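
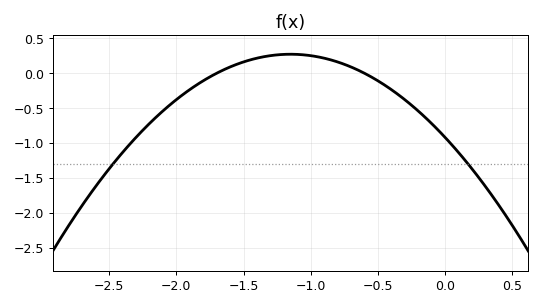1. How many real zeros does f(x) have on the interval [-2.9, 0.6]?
2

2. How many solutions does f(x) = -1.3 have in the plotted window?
2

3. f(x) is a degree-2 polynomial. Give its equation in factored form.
y = -0.9(x + 1.7)(x + 0.6)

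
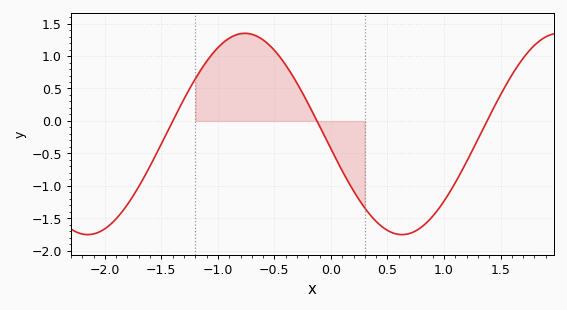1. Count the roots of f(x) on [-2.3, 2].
3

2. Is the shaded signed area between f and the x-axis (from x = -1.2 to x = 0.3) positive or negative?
positive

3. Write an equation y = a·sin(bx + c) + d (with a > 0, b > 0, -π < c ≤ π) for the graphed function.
y = 1.55sin(2.26x - 2.99) - 0.2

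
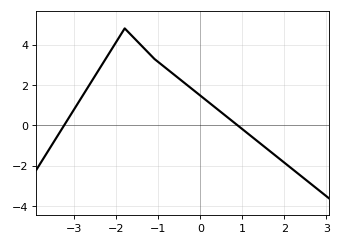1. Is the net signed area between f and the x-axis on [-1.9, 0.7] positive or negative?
positive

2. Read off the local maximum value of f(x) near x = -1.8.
4.8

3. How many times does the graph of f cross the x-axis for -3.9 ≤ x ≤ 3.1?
2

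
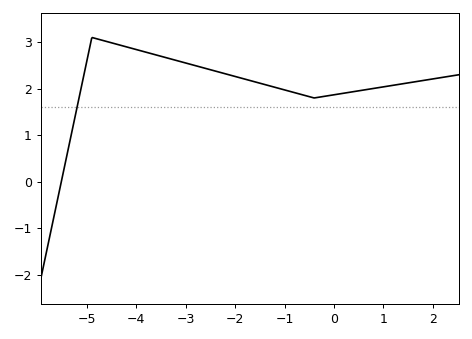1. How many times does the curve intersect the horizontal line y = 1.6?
1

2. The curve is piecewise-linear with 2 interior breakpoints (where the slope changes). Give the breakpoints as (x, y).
(-4.9, 3.1); (-0.4, 1.8)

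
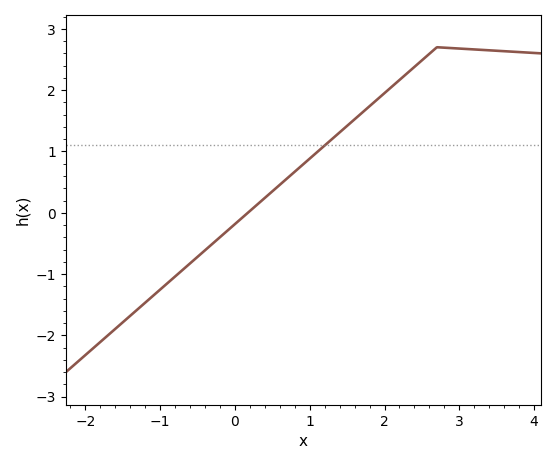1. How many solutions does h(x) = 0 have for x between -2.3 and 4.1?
1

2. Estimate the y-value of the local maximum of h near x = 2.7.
2.7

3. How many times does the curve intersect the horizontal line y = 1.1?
1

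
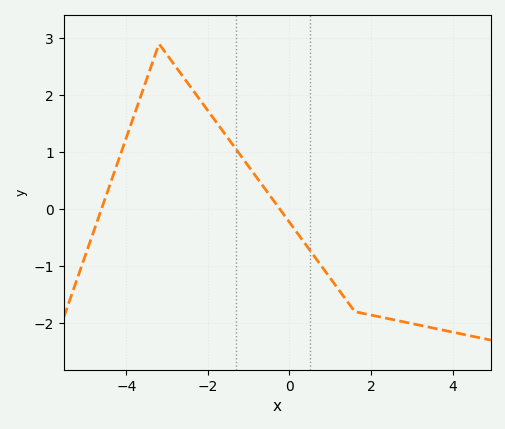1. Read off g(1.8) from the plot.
-1.83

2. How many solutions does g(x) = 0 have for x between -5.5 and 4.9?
2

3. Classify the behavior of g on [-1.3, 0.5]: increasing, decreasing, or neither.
decreasing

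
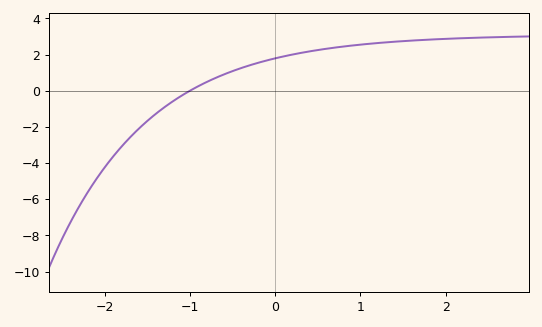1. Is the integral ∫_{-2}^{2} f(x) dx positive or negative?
positive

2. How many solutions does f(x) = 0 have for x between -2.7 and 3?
1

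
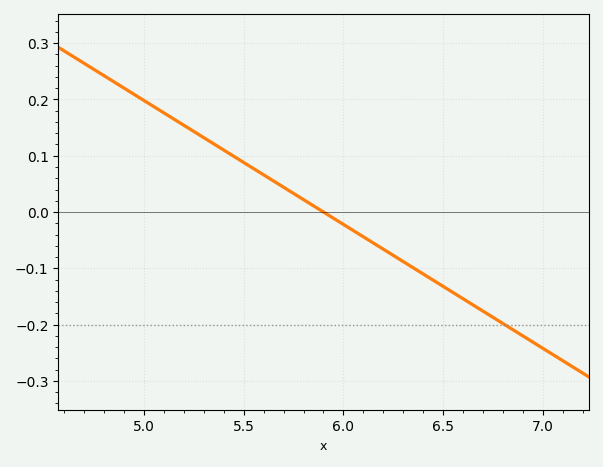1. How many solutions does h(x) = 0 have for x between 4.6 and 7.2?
1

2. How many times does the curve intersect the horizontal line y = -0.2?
1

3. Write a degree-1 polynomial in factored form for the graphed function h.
y = -0.22(x - 5.9)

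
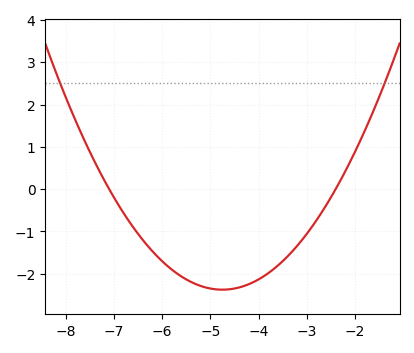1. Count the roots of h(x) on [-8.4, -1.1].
2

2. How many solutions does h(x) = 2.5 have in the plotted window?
2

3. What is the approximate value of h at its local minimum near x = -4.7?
-2.4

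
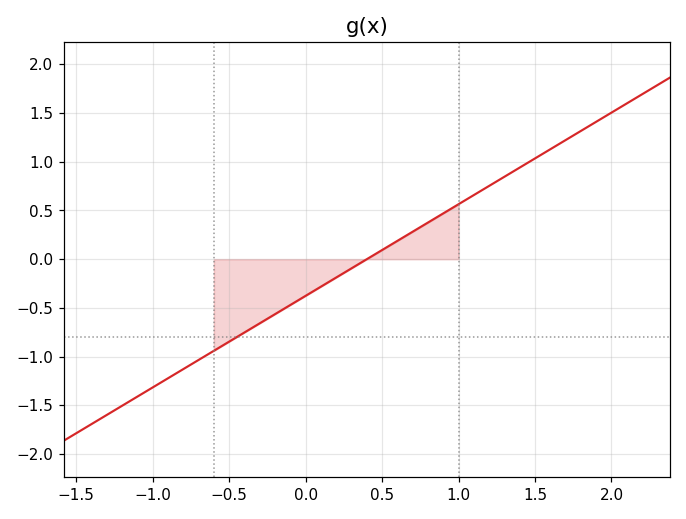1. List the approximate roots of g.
0.4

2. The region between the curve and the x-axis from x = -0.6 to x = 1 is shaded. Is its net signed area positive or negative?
negative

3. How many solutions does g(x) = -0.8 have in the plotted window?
1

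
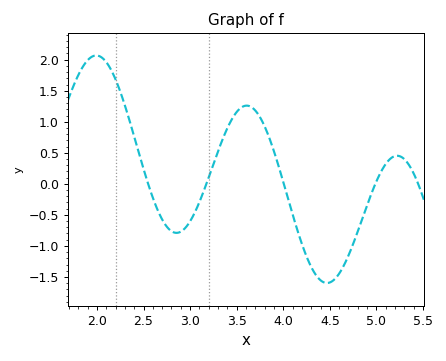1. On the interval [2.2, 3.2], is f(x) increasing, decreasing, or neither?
neither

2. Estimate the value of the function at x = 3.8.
0.95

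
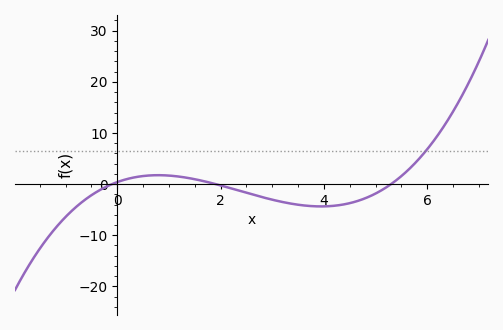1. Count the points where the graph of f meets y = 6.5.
1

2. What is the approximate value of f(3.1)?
-3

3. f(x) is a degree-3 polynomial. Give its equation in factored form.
y = 0.39(x + 0.1)(x - 1.9)(x - 5.3)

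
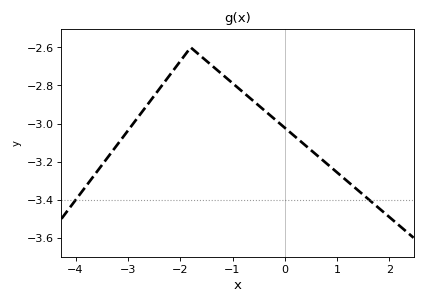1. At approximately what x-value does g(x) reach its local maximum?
-1.8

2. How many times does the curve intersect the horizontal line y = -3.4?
2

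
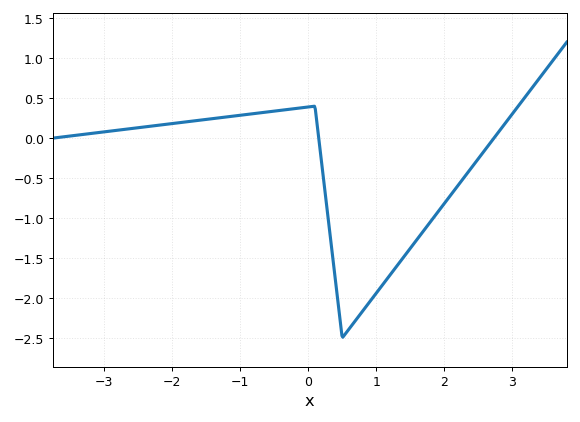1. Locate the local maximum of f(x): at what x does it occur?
0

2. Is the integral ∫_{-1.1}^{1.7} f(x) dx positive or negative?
negative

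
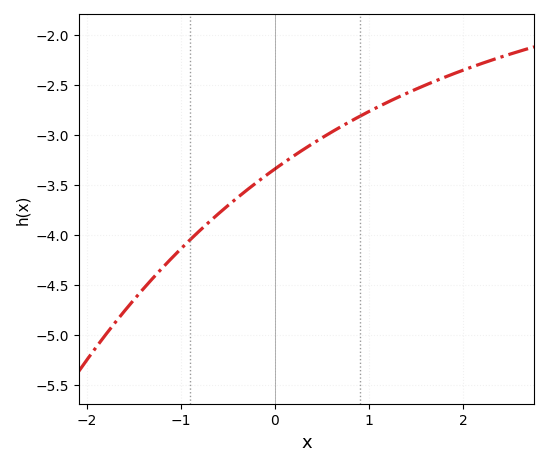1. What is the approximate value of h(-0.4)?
-3.63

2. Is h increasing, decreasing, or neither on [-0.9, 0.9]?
increasing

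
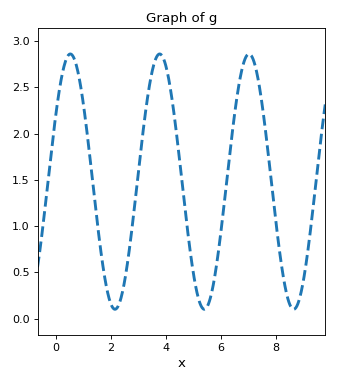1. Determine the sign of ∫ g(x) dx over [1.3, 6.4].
positive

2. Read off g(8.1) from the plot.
0.8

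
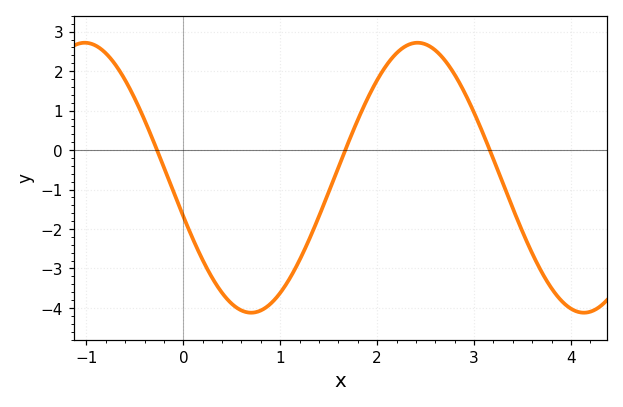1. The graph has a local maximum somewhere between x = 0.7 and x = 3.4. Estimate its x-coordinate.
2.42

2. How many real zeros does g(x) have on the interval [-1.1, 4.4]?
3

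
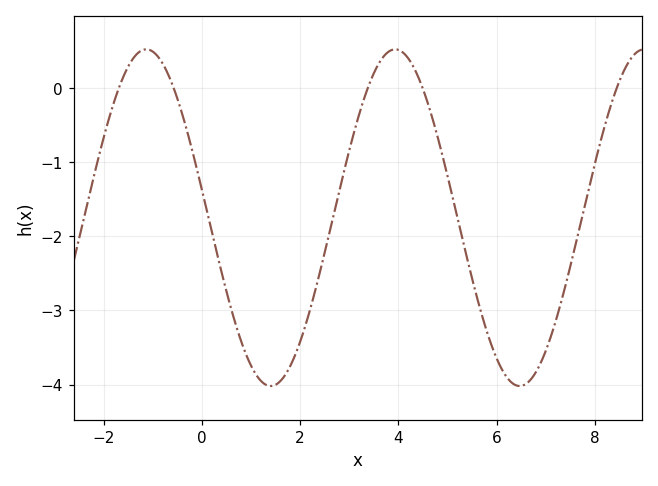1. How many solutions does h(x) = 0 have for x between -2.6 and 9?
5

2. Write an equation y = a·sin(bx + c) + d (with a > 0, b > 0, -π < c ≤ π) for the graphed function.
y = 2.27sin(1.24x + 2.97) - 1.75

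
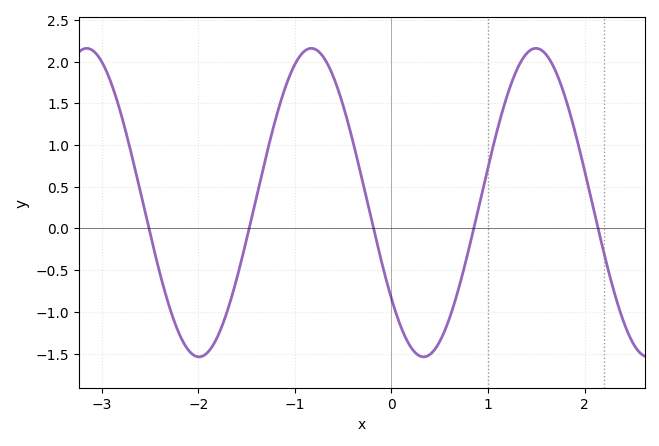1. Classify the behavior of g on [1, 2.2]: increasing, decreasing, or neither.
neither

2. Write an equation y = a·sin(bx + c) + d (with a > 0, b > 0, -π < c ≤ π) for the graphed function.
y = 1.85sin(2.7x - 2.5) + 0.31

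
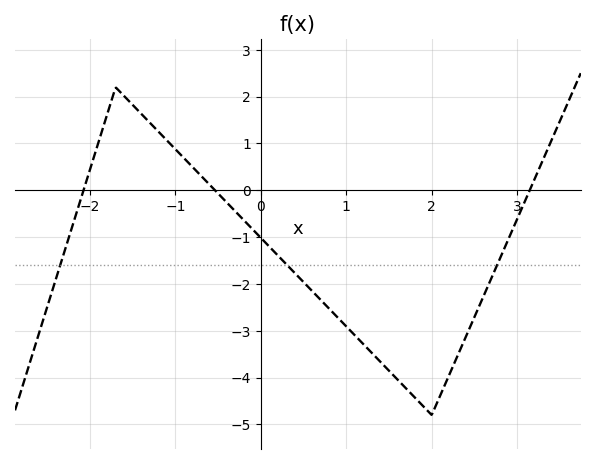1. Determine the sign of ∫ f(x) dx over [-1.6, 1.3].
negative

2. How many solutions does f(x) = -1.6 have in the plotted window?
3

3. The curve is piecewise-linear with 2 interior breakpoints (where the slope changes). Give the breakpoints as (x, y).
(-1.7, 2.2); (2, -4.8)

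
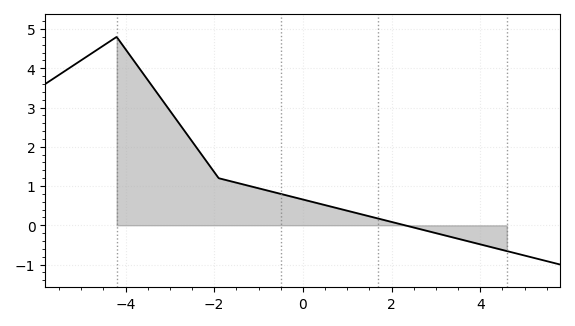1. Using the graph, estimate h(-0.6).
0.829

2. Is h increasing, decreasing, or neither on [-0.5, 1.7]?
decreasing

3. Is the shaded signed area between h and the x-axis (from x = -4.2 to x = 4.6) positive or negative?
positive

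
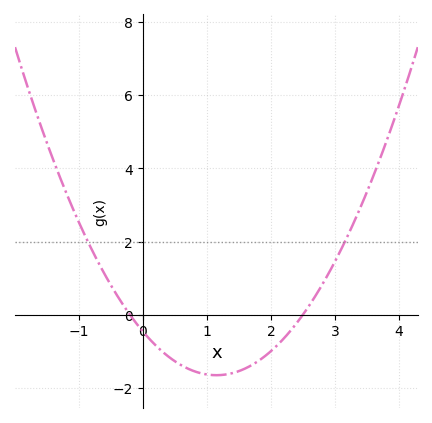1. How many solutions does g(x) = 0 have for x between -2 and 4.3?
2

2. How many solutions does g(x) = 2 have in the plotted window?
2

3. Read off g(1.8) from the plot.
-1.27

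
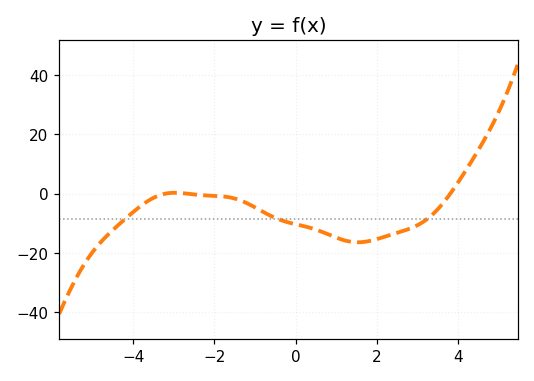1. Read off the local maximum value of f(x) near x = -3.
0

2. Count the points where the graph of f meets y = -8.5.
3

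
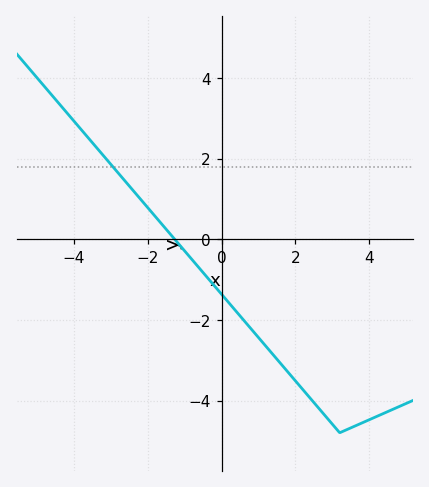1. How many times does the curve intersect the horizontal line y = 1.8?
1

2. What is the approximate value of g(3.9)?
-4.6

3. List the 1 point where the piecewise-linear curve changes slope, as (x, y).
(3.2, -4.8)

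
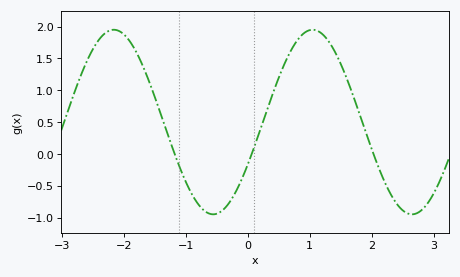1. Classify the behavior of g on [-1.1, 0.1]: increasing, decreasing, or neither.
neither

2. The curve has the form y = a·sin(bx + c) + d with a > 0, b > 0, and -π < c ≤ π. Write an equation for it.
y = 1.45sin(2x - 0.48) + 0.5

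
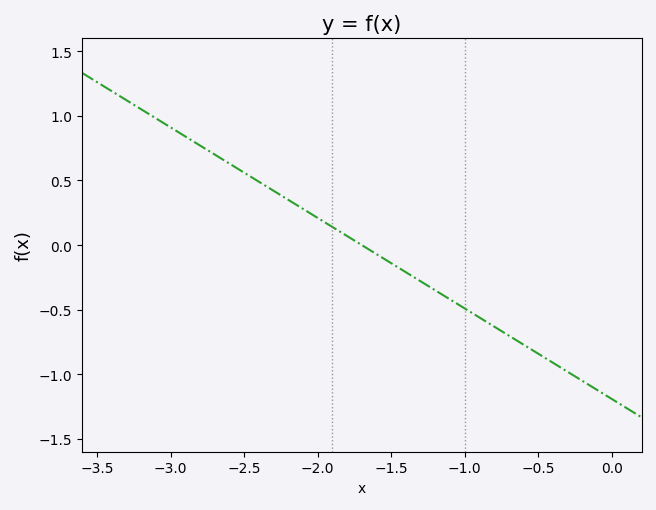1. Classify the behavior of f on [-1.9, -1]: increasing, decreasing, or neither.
decreasing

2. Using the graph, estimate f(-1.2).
-0.35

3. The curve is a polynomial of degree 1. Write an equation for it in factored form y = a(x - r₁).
y = -0.7(x + 1.7)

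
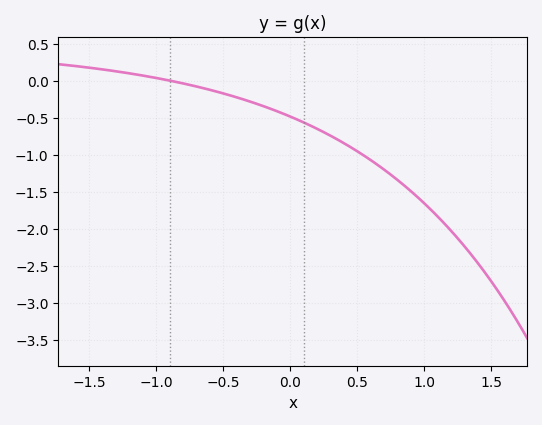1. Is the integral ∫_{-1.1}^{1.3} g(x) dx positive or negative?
negative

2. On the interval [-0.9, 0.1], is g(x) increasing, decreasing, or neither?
decreasing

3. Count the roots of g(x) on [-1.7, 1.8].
1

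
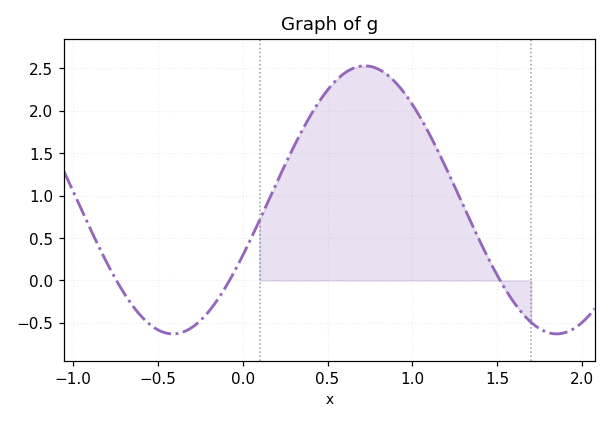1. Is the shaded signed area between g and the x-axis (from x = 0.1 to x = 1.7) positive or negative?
positive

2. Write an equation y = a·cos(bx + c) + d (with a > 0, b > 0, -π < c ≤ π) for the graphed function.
y = 1.58cos(2.78x - 2) + 0.95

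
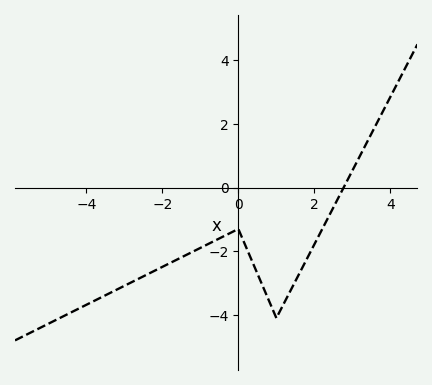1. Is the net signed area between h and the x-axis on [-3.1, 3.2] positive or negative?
negative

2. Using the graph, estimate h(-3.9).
-3.62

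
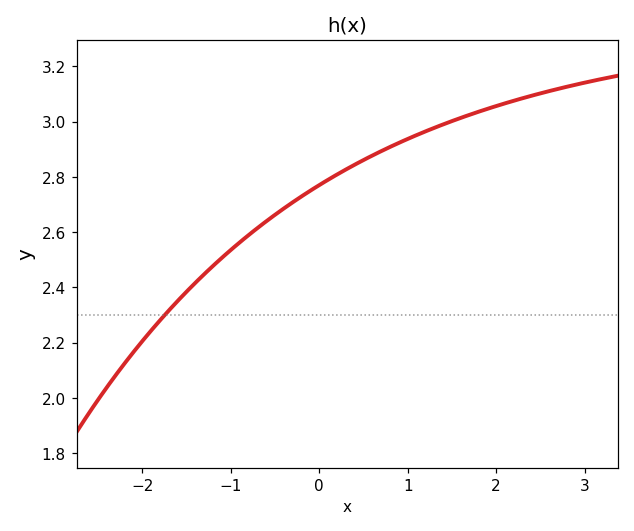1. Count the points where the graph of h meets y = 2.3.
1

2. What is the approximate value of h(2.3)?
3.08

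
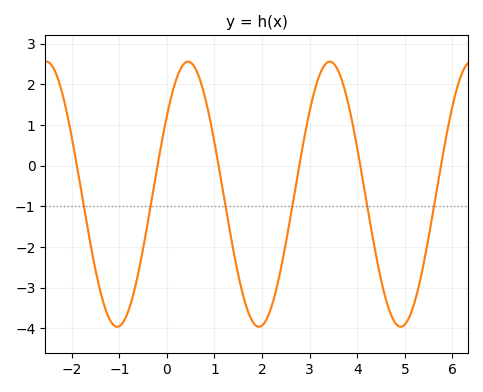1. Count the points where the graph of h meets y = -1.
6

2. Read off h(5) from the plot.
-3.9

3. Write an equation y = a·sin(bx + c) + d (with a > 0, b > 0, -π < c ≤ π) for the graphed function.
y = 3.26sin(2.1x + 0.63) - 0.7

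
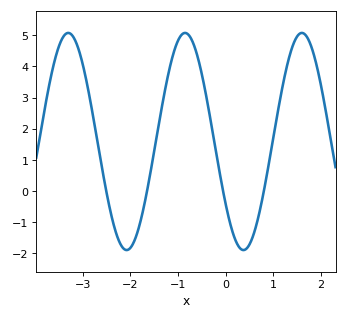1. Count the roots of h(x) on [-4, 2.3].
4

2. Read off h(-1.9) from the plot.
-1.5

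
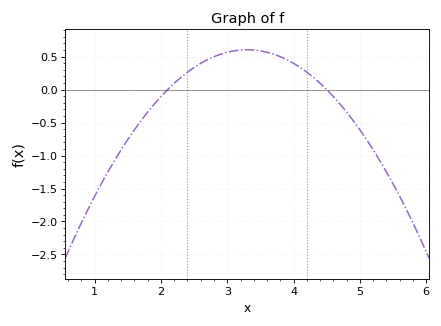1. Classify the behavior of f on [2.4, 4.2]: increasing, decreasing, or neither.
neither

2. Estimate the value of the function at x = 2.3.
0.185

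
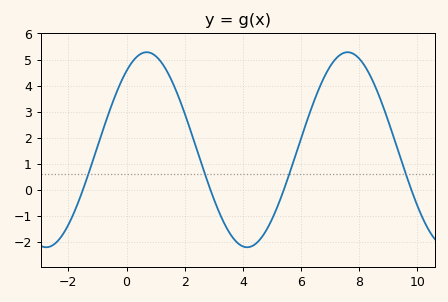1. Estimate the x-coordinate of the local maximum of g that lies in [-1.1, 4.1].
0.6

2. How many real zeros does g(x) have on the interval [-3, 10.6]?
4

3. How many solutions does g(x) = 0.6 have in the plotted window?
4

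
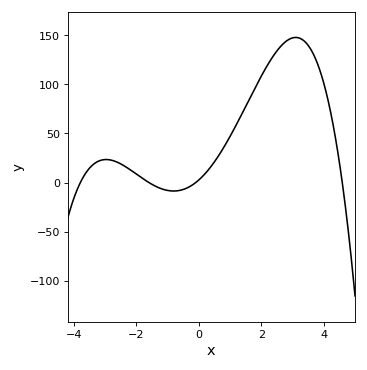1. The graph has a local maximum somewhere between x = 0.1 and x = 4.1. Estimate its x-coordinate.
3.2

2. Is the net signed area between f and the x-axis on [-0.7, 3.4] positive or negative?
positive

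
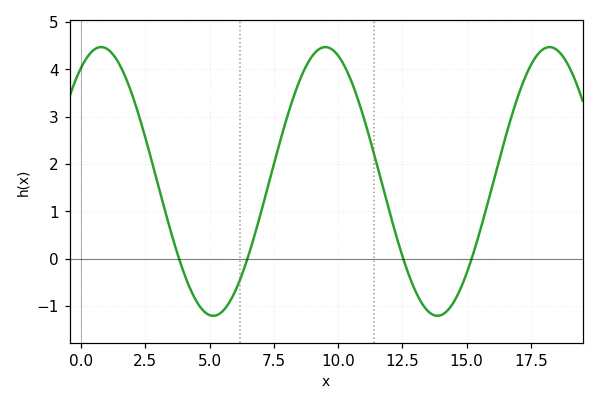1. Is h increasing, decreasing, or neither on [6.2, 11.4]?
neither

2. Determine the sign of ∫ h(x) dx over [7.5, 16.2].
positive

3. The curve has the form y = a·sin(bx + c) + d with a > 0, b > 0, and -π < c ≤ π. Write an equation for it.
y = 2.84sin(0.72x + 1) + 1.63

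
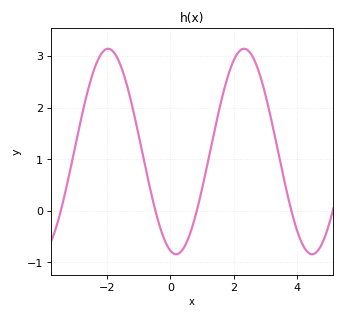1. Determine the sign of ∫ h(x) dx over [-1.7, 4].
positive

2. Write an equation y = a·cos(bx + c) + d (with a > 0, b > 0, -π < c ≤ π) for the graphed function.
y = 1.99cos(1.46x + 2.88) + 1.15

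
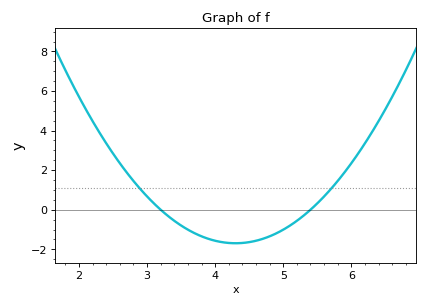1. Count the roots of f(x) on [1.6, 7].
2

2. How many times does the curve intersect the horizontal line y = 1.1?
2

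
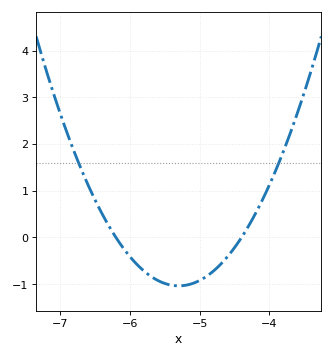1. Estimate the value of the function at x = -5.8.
-0.717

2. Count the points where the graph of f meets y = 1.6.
2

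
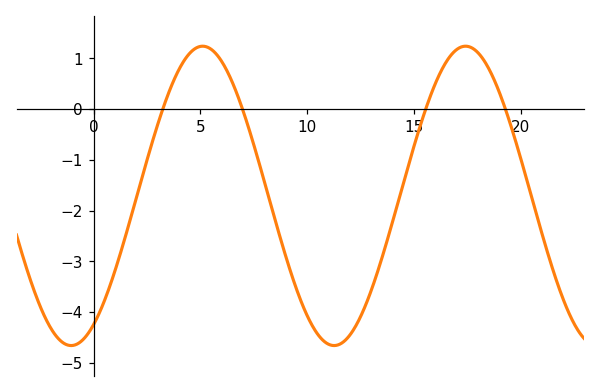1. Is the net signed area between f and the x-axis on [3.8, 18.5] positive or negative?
negative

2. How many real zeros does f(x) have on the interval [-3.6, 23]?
4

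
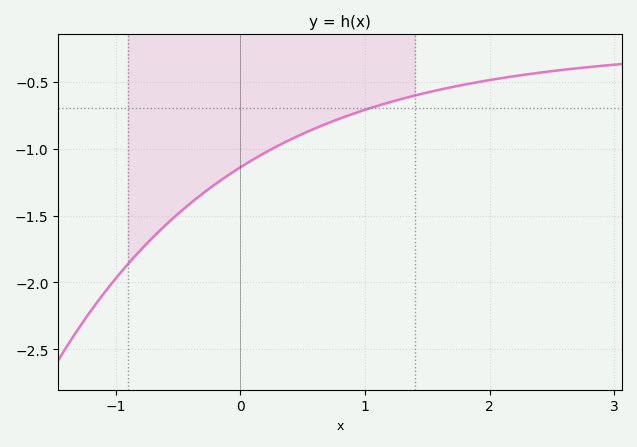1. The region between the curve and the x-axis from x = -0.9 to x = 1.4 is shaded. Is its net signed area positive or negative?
negative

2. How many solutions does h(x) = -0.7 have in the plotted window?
1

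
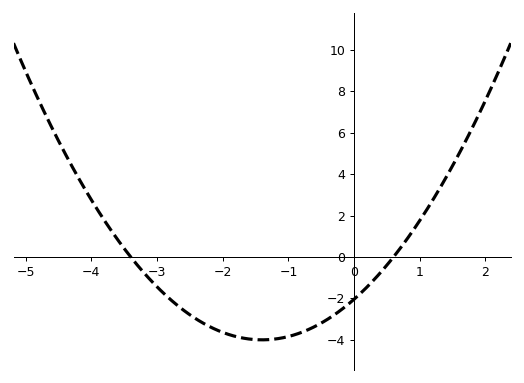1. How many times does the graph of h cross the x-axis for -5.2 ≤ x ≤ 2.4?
2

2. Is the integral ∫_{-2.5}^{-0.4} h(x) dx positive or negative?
negative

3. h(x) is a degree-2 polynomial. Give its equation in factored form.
y = 1(x + 3.4)(x - 0.6)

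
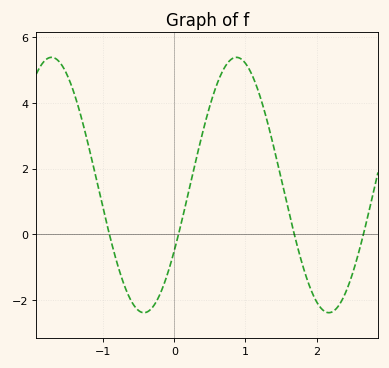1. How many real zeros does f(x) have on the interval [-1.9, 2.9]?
4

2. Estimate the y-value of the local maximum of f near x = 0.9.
5.39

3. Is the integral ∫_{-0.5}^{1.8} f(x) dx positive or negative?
positive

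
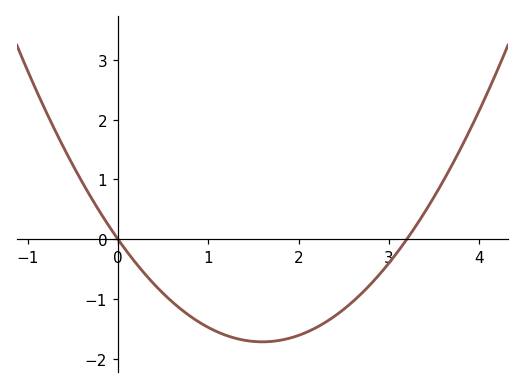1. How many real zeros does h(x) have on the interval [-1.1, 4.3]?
2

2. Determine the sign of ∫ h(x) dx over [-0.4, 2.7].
negative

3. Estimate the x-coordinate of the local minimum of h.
1.6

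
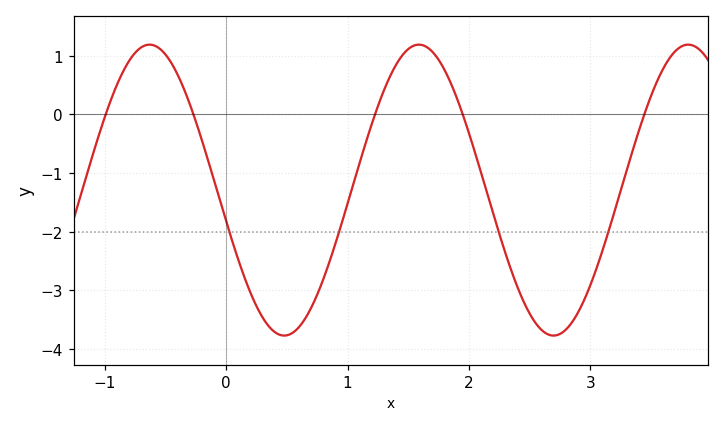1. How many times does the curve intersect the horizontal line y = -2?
4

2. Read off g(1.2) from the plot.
-0.159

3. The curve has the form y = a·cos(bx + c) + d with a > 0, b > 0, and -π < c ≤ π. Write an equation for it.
y = 2.48cos(2.83x + 1.79) - 1.29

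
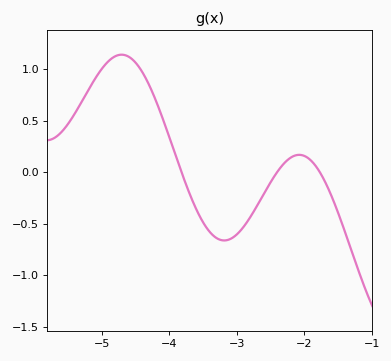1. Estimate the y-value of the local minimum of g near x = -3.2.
-0.65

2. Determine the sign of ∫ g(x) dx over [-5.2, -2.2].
positive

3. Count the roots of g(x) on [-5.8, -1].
3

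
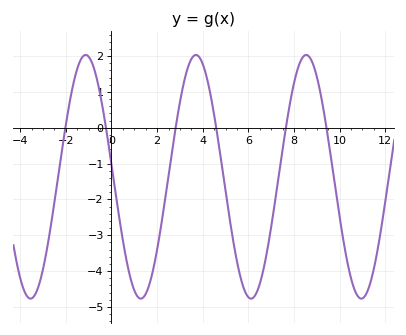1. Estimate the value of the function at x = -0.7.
1.51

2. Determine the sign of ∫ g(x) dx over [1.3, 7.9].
negative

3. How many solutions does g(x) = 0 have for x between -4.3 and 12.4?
6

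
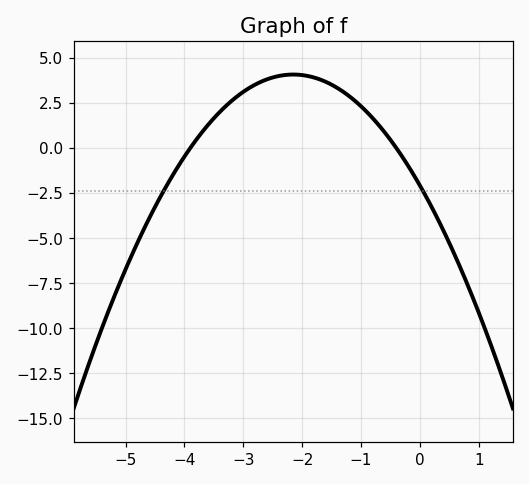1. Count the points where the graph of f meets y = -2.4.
2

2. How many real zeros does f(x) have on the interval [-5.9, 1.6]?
2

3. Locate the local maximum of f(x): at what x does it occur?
-2.15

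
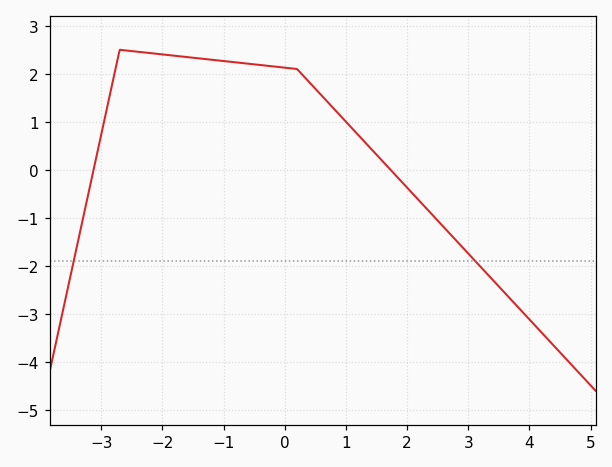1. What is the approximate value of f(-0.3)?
2.2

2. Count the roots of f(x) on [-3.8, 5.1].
2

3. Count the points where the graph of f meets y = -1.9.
2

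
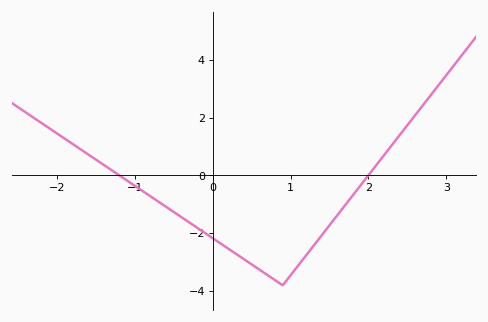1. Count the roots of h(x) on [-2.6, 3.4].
2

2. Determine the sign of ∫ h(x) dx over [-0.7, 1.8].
negative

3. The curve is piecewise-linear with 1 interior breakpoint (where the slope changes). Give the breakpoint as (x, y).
(0.9, -3.8)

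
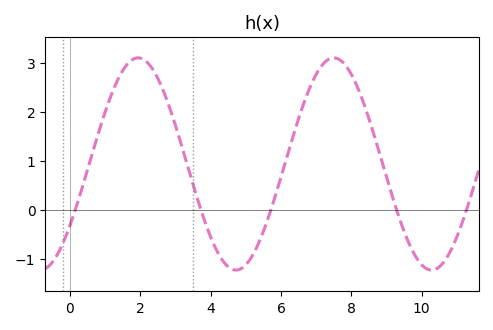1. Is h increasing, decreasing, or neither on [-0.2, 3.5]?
neither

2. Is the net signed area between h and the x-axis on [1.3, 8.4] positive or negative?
positive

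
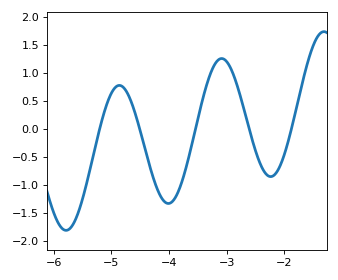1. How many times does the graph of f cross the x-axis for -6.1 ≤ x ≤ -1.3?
5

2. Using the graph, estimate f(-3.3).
0.95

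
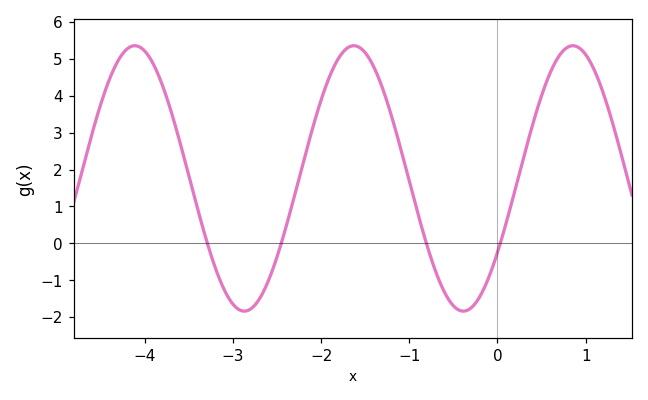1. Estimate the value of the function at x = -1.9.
4.5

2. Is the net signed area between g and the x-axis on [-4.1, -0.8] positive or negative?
positive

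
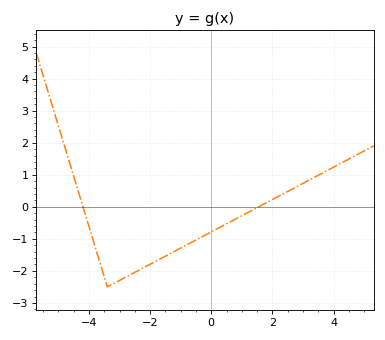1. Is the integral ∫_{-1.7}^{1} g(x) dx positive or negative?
negative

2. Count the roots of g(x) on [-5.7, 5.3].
2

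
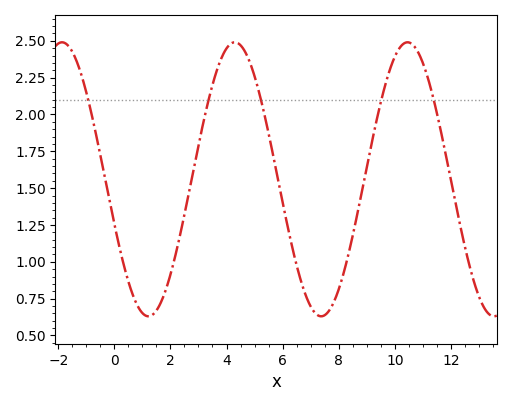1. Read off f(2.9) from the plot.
1.7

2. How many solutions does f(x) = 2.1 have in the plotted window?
5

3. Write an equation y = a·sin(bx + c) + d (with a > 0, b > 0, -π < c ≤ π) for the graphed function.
y = 0.93sin(1.02x - 2.81) + 1.56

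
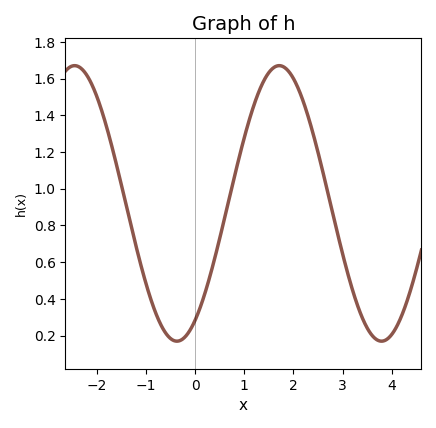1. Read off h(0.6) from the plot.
0.841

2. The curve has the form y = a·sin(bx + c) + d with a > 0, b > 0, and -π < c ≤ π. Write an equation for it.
y = 0.75sin(1.51x - 1.01) + 0.92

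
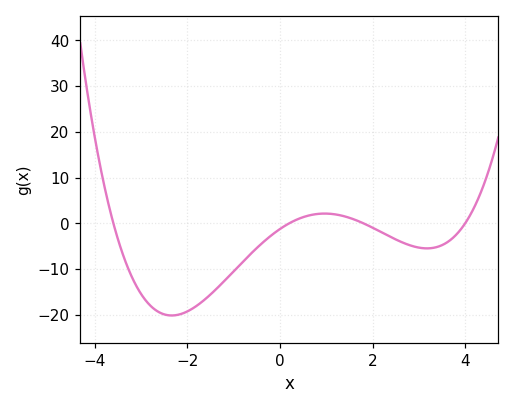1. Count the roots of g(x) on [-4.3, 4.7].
4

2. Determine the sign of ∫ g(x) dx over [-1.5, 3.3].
negative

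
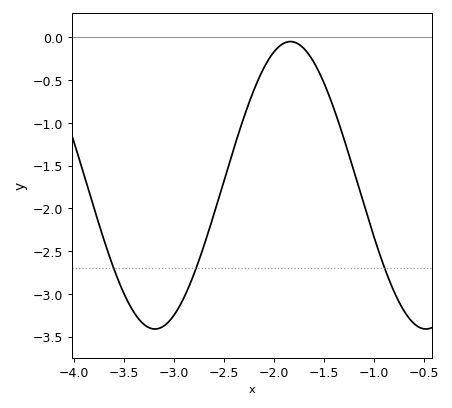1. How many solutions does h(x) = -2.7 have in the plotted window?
3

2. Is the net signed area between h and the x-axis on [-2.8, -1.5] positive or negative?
negative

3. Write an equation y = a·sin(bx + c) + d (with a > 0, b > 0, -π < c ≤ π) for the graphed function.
y = 1.68sin(2.3x - 0.45) - 1.73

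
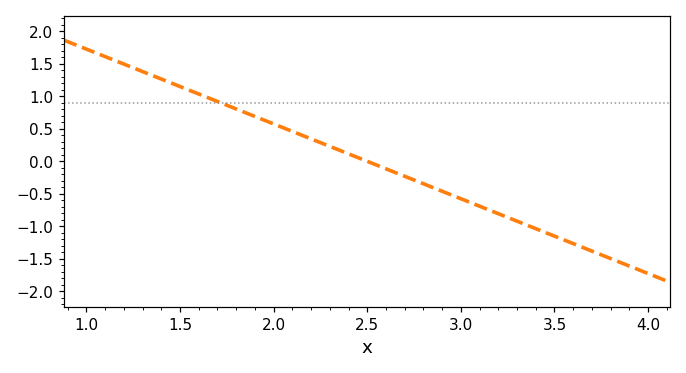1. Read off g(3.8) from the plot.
-1.5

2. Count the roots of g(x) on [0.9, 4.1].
1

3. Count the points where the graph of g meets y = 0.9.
1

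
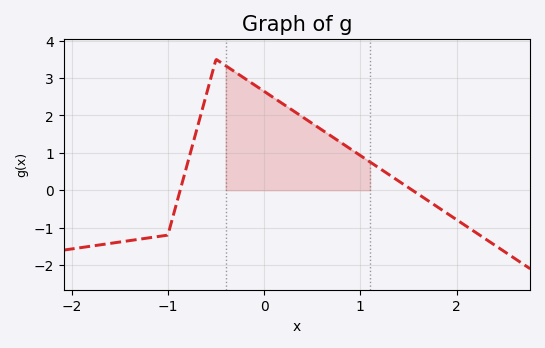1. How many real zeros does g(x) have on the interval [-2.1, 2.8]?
2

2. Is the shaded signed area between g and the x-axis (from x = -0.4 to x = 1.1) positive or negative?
positive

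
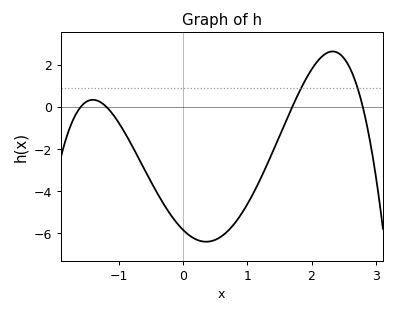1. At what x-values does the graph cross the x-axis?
-1.6, -1.2, 1.7, 2.8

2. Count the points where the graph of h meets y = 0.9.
2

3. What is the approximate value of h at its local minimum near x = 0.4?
-6.4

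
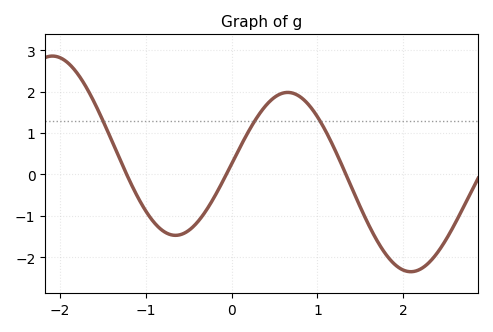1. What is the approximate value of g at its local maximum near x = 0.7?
2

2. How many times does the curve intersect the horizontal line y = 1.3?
3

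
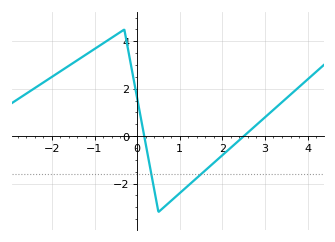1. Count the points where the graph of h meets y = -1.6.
2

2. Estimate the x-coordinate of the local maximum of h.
-0.3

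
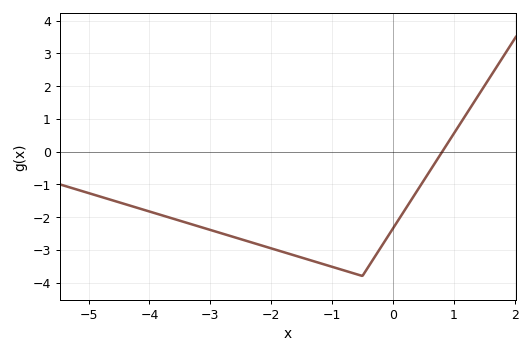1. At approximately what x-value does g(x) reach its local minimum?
-0.5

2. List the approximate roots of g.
0.8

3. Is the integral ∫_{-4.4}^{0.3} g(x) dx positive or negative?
negative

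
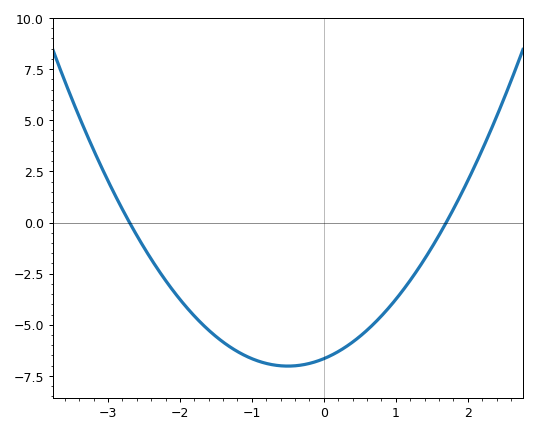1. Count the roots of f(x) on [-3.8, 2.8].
2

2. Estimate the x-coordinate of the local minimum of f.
-0.5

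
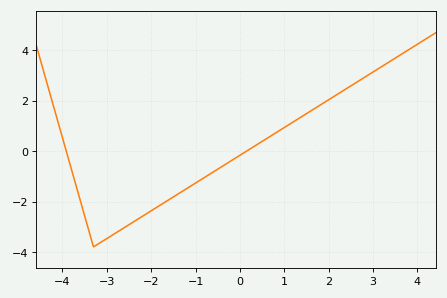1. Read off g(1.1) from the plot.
1.05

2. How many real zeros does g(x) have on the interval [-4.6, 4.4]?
2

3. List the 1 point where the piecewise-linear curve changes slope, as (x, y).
(-3.3, -3.8)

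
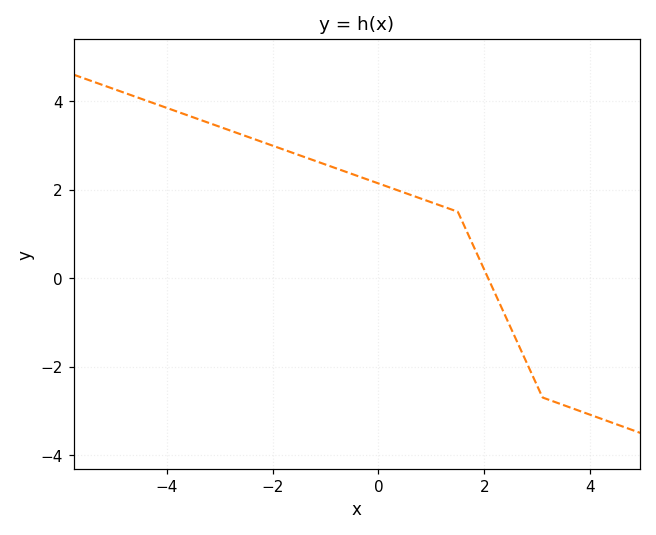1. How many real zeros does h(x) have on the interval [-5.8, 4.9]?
1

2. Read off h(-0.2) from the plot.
2.23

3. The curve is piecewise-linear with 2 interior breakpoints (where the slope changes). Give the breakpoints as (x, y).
(1.5, 1.5); (3.1, -2.7)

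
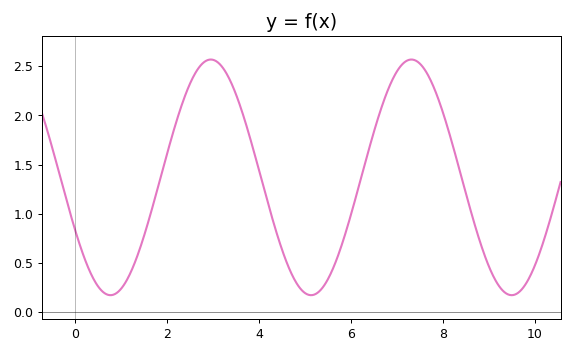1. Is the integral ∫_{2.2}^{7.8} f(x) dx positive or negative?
positive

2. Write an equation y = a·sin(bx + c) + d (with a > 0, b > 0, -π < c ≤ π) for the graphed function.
y = 1.2sin(1.44x - 2.67) + 1.37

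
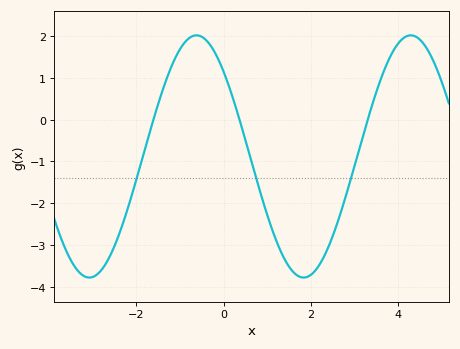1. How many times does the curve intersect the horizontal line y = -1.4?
3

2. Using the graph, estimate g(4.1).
1.94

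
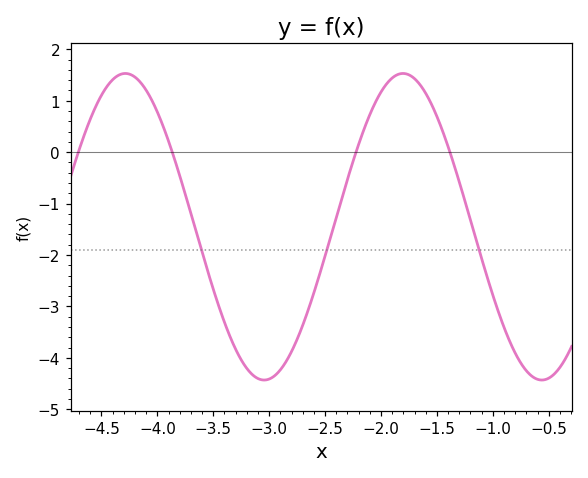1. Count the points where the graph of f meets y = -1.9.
3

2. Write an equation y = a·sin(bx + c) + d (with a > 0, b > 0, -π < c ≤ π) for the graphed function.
y = 2.98sin(2.5x - 0.15) - 1.45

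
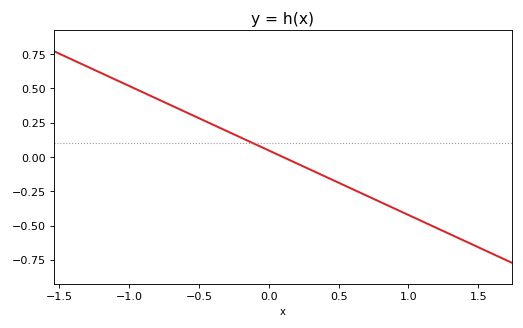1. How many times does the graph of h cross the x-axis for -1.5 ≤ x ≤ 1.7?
1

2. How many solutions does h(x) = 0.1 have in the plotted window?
1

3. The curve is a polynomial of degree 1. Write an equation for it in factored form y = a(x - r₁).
y = -0.47(x - 0.1)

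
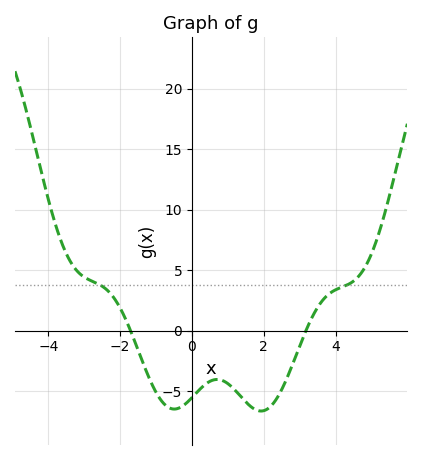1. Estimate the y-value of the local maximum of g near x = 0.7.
-4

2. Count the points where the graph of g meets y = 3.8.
2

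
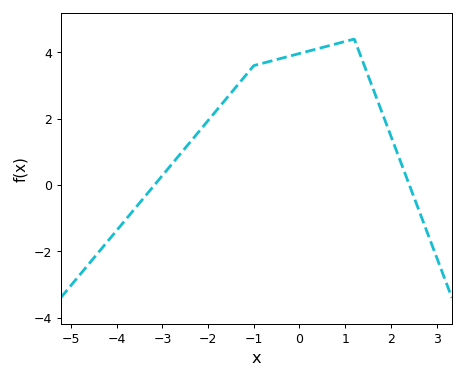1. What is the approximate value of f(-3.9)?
-1.2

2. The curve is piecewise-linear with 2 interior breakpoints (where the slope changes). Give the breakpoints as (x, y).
(-1, 3.6); (1.2, 4.4)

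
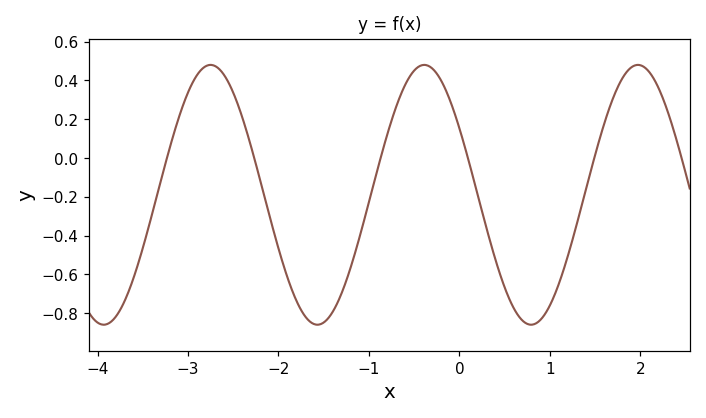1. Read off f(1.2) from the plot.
-0.5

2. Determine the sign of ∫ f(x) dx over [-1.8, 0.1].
negative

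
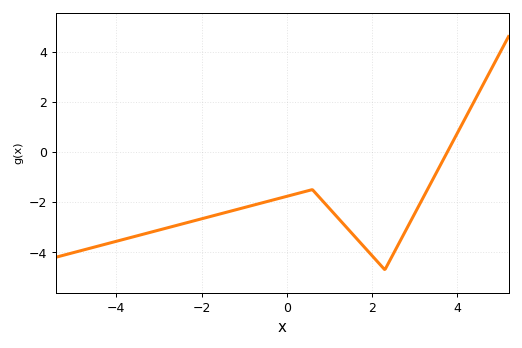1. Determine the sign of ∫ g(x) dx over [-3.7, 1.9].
negative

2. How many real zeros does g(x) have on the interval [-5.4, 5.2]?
1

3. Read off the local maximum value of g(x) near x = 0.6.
-1.5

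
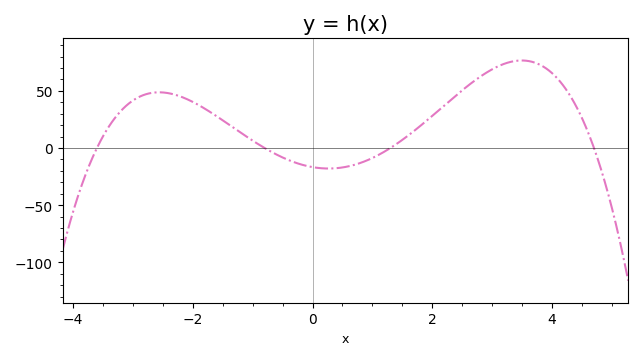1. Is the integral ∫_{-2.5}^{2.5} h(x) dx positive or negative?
positive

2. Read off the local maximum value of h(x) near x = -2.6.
48.7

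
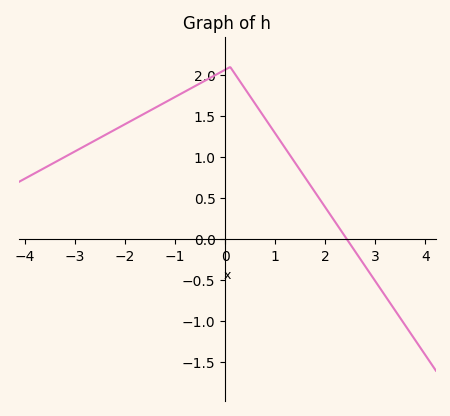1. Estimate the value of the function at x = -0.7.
1.85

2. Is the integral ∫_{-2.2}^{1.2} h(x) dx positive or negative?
positive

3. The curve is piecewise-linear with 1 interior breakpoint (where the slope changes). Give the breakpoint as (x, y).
(0.1, 2.1)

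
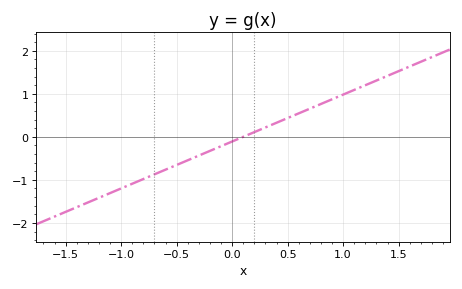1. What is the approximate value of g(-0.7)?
-0.9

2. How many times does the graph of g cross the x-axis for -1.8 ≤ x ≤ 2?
1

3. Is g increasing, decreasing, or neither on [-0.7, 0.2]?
increasing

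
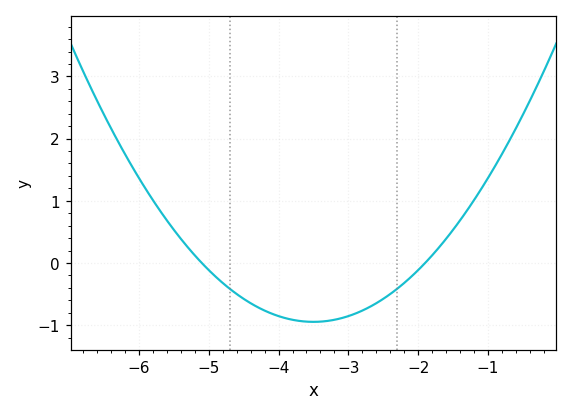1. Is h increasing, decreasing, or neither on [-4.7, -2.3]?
neither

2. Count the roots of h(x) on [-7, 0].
2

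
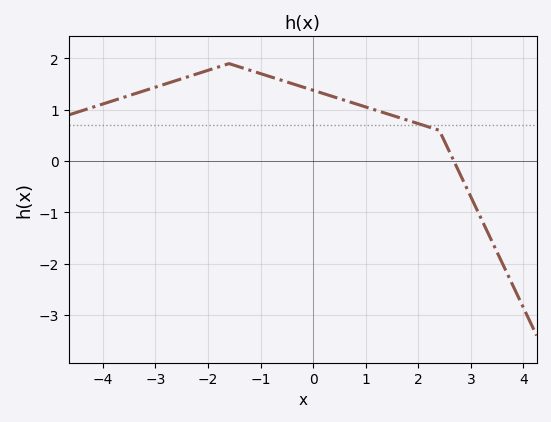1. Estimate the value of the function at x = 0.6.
1.19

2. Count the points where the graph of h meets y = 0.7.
1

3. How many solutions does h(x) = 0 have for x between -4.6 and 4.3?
1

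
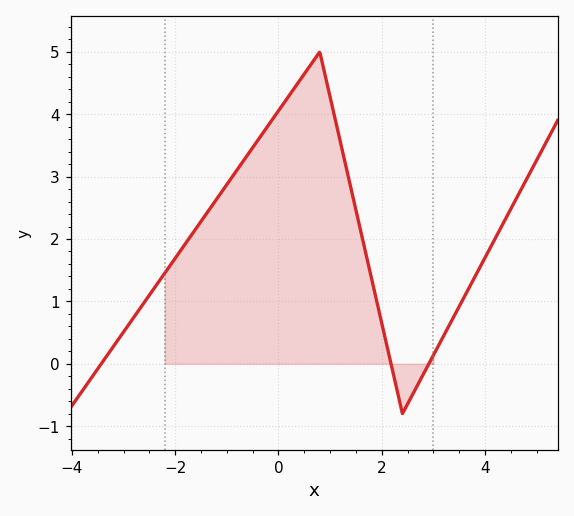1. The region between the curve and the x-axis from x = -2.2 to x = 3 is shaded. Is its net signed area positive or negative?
positive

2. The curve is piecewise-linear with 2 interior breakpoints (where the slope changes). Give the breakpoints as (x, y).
(0.8, 5); (2.4, -0.8)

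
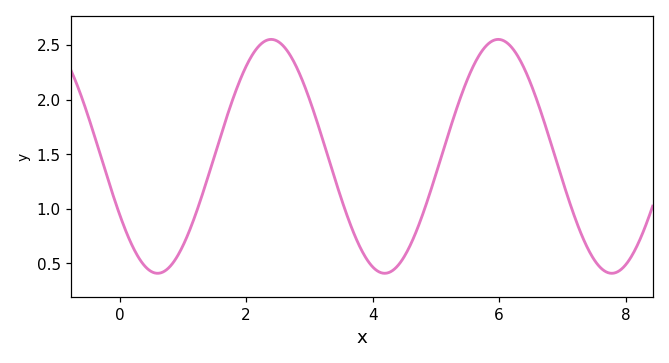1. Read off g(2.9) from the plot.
2.16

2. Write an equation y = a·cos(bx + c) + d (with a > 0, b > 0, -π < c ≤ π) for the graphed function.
y = 1.07cos(1.75x + 2.09) + 1.48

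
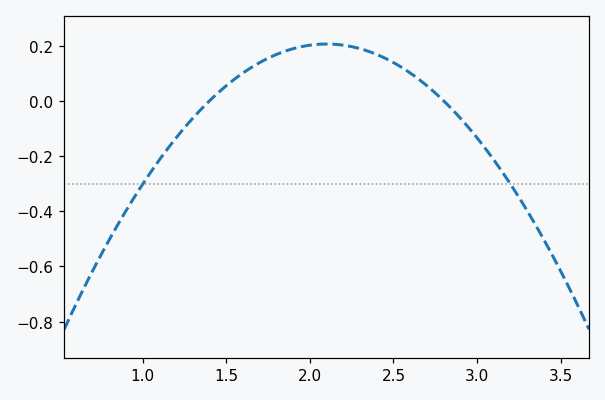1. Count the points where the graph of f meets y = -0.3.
2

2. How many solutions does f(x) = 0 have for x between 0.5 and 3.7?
2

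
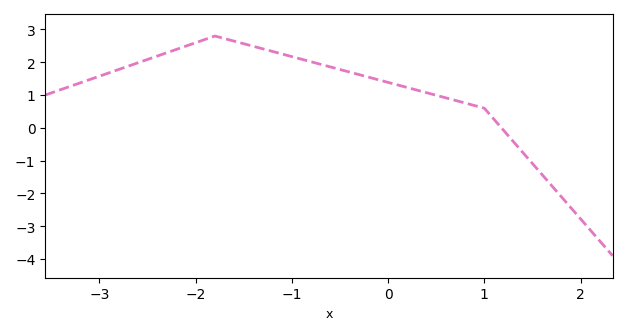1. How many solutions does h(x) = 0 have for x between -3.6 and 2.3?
1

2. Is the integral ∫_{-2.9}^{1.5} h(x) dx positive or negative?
positive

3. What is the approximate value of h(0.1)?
1.31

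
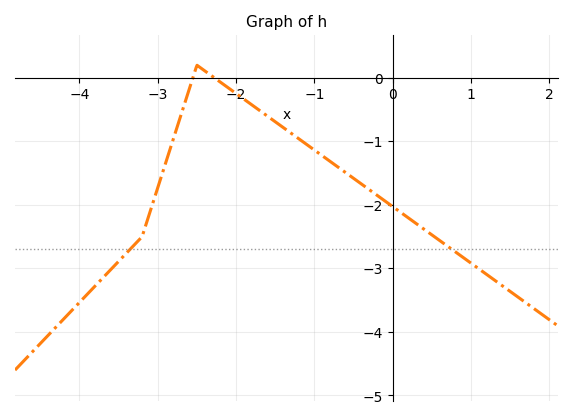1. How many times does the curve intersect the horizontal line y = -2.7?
2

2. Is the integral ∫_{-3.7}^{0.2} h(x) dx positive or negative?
negative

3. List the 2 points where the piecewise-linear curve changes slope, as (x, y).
(-3.2, -2.5); (-2.5, 0.2)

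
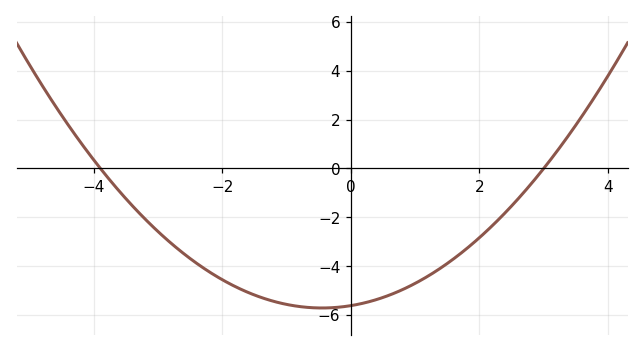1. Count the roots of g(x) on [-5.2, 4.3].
2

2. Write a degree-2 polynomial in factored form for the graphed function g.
y = 0.48(x + 3.9)(x - 3)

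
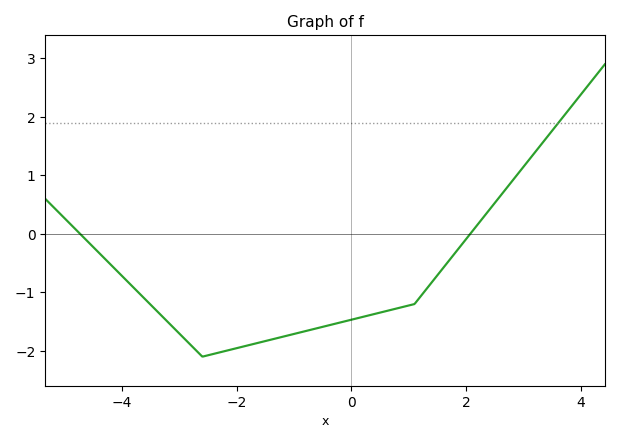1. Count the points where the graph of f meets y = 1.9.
1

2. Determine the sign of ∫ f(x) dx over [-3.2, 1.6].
negative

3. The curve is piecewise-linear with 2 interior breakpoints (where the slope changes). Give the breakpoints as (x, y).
(-2.6, -2.1); (1.1, -1.2)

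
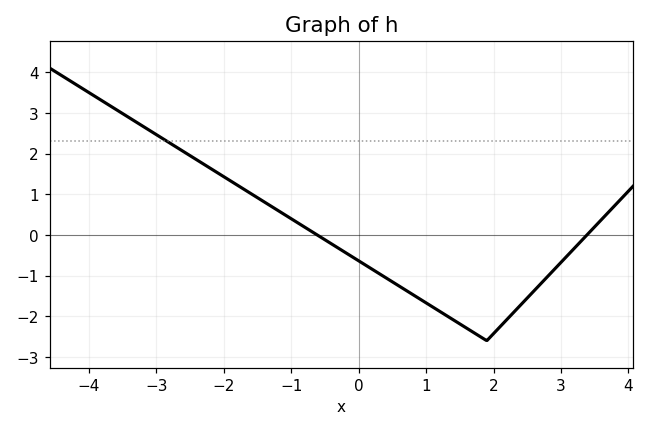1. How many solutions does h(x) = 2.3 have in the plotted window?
1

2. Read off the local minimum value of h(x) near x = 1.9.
-2.6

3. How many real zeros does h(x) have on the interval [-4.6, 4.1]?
2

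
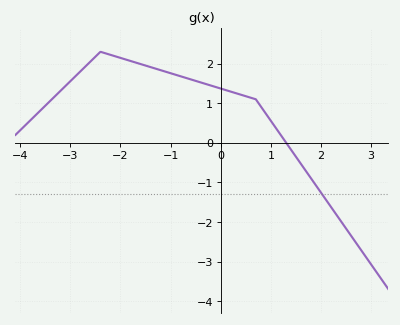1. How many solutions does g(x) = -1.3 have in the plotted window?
1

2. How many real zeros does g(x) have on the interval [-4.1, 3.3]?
1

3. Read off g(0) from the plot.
1.37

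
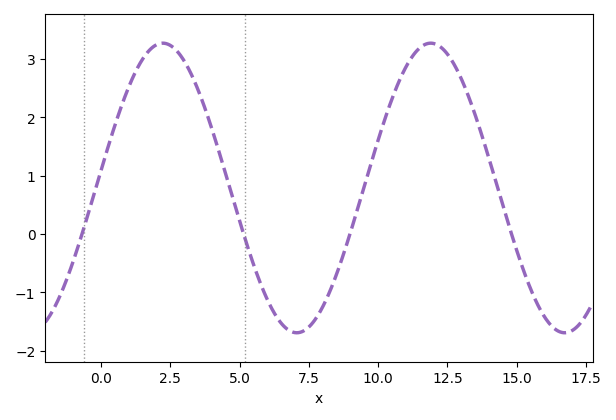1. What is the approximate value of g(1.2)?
2.7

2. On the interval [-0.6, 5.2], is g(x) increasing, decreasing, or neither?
neither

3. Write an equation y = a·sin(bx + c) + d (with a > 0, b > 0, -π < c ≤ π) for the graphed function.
y = 2.48sin(0.65x + 0.12) + 0.79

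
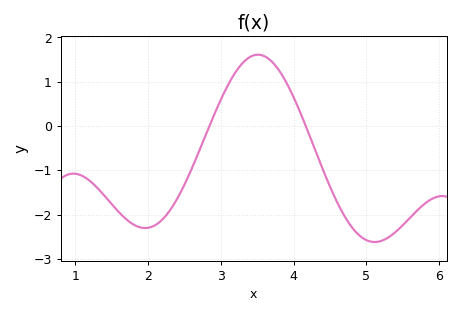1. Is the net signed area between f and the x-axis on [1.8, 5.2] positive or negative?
negative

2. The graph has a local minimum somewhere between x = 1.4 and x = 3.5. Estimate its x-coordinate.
1.96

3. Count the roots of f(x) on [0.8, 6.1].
2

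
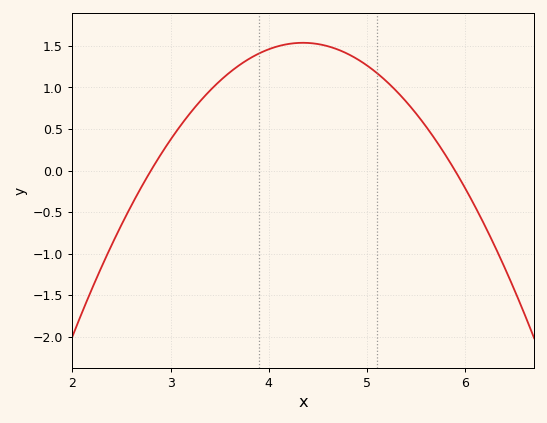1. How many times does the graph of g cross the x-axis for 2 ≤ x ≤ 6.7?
2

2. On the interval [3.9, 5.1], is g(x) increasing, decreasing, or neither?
neither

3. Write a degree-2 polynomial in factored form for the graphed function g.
y = -0.64(x - 2.8)(x - 5.9)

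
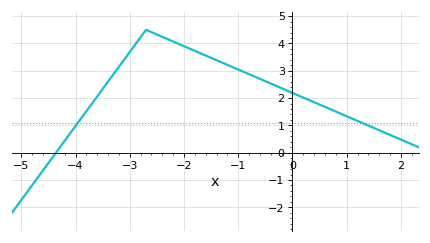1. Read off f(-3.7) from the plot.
1.8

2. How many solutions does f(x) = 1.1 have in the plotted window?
2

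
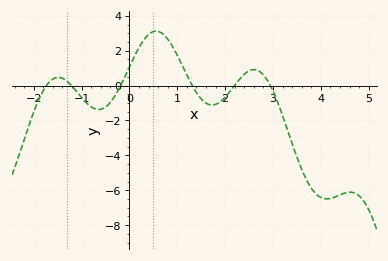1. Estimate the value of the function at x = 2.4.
0.6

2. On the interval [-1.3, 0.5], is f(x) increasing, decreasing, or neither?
neither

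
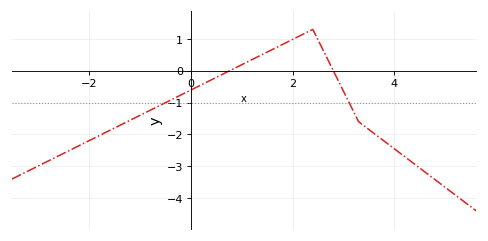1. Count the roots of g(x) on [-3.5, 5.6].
2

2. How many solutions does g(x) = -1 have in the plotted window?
2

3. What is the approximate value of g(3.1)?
-1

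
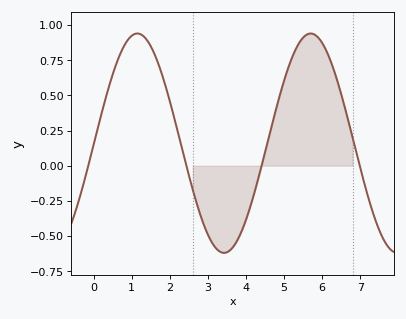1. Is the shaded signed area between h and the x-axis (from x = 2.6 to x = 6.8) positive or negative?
positive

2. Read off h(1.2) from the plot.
0.94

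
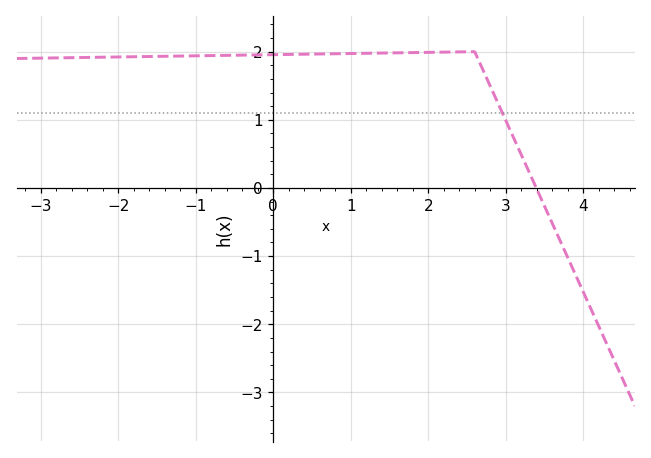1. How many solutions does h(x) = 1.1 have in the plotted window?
1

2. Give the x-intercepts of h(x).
3.4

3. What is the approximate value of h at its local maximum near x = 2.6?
2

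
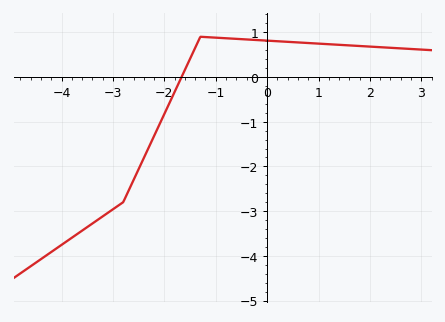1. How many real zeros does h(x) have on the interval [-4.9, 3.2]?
1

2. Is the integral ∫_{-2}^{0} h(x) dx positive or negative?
positive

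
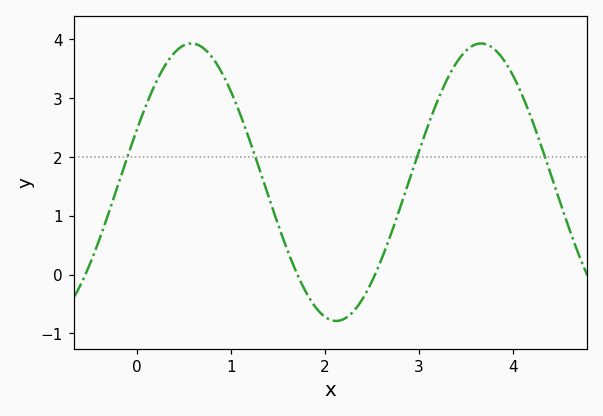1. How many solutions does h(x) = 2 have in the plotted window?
4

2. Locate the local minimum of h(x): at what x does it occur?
2.12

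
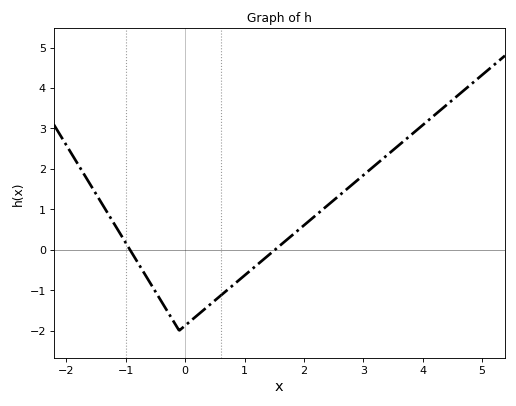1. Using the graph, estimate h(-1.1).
0.415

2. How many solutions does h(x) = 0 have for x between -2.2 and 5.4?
2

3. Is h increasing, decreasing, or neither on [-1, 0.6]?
neither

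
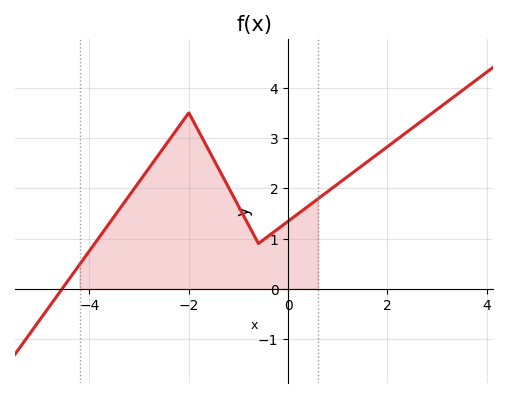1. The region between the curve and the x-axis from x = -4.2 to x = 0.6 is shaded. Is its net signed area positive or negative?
positive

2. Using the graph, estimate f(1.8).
2.7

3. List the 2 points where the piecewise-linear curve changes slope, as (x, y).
(-2, 3.5); (-0.6, 0.9)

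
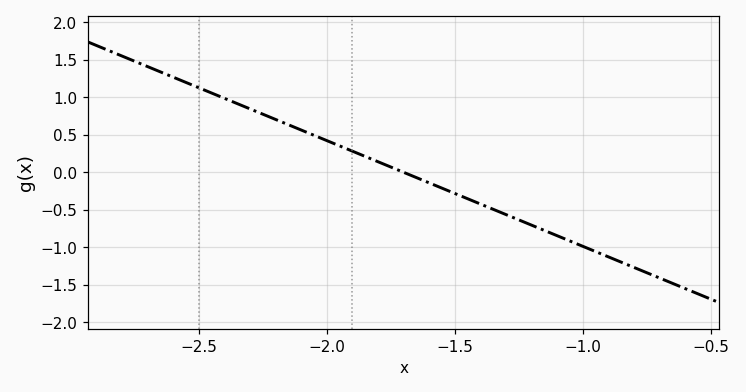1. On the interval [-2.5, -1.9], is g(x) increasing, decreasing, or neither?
decreasing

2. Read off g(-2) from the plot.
0.423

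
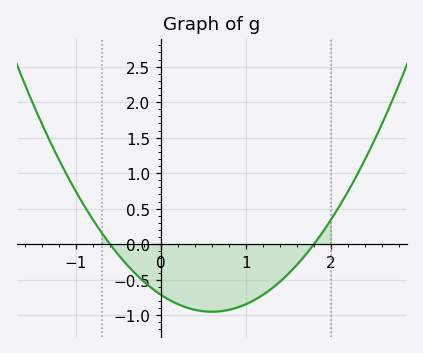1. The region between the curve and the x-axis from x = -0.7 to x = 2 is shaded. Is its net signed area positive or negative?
negative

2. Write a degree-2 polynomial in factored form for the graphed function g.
y = 0.66(x + 0.6)(x - 1.8)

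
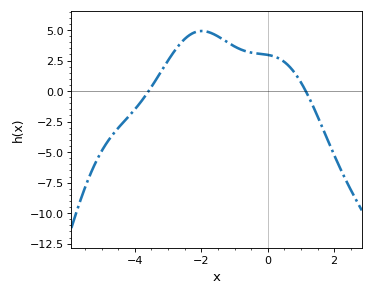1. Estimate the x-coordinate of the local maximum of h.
-1.99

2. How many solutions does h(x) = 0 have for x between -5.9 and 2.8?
2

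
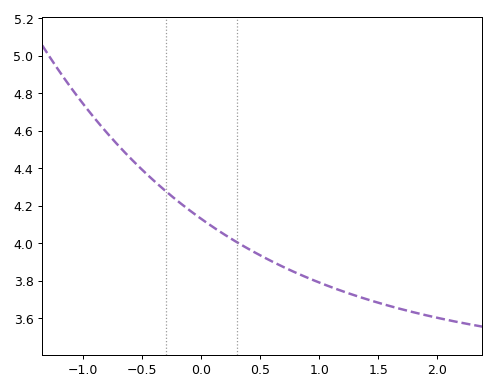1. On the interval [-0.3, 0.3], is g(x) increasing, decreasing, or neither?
decreasing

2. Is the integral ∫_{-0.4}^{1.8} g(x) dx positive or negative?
positive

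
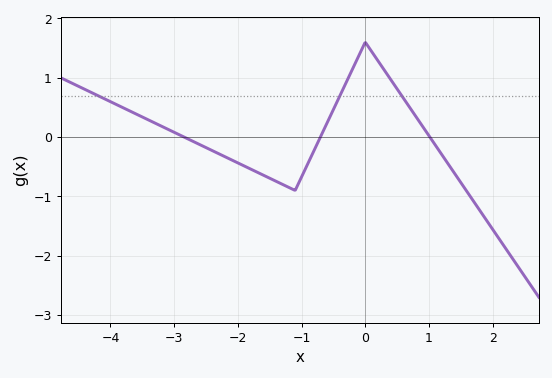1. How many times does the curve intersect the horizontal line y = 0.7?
3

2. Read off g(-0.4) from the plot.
0.691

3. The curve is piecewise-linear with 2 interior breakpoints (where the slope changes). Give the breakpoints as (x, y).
(-1.1, -0.9); (0, 1.6)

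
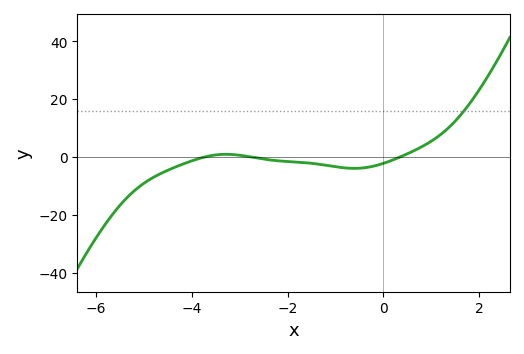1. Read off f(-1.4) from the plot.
-2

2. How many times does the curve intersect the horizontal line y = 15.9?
1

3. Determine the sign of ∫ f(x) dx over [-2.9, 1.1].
negative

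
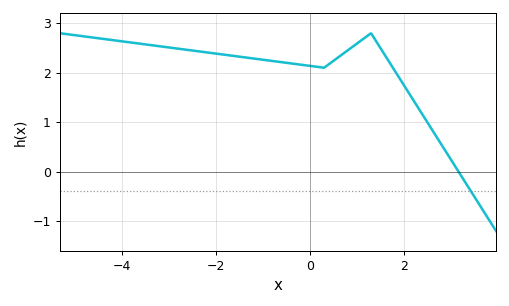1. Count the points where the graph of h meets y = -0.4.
1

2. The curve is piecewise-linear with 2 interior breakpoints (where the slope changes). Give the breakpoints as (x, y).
(0.3, 2.1); (1.3, 2.8)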